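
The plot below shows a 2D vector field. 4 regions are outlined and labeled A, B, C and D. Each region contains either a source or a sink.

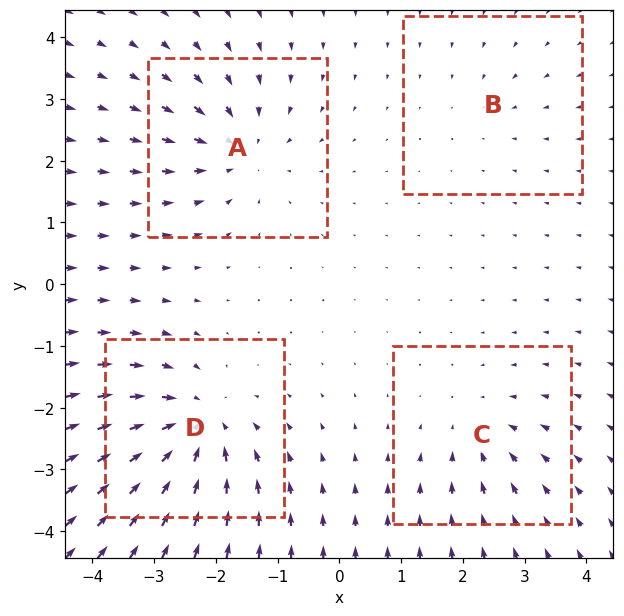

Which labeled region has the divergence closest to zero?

Divergence at each region's feature centre — A: about -5, B: about -2, C: about -4, D: about -7. Region B is closest to zero.

B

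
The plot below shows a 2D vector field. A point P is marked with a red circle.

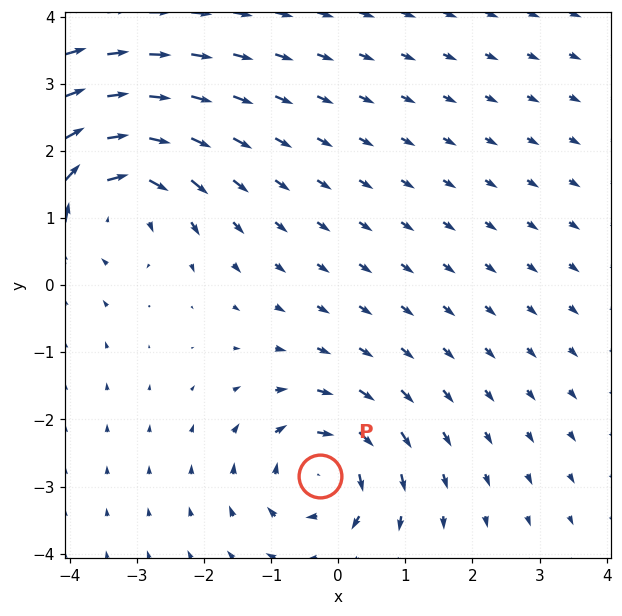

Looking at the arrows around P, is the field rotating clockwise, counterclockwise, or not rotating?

Near P at (-0.3, -2.8) the arrows circulate clockwise. The curl (z-component) there is about -5; negative curl means clockwise rotation.

clockwise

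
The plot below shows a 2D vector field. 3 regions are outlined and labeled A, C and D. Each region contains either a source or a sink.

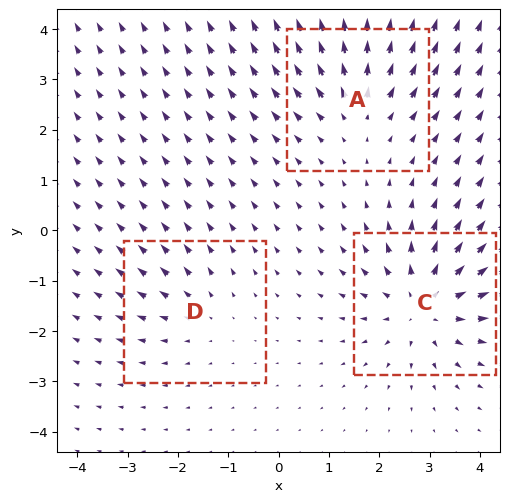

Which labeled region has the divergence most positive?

C

Divergence at each region's feature centre — A: about +3, C: about +5, D: about +2. Region C is most positive.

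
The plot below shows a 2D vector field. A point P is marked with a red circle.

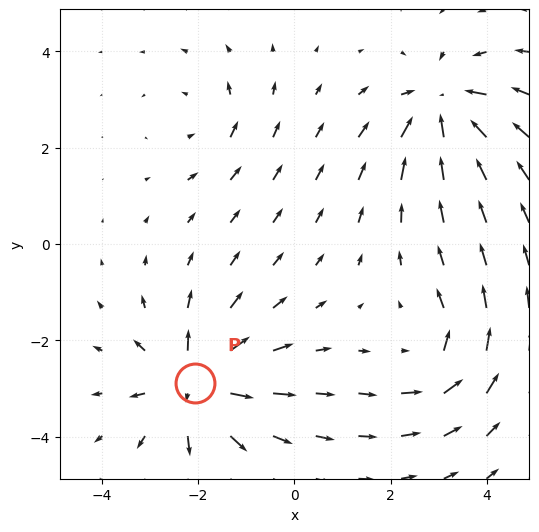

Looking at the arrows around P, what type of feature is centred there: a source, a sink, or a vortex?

At P (-2.1, -2.9) the arrows spread outward. Divergence about +7, curl ≈0 — positive divergence with near-zero curl is a source.

source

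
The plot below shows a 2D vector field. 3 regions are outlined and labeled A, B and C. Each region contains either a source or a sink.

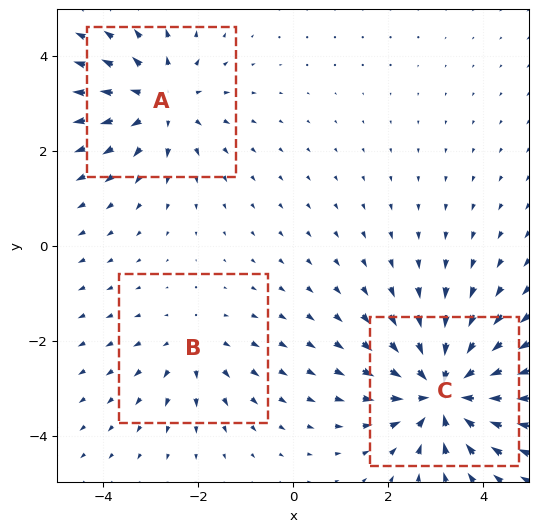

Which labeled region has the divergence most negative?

Divergence at each region's feature centre — A: about +3, B: about +2, C: about -5. Region C is most negative.

C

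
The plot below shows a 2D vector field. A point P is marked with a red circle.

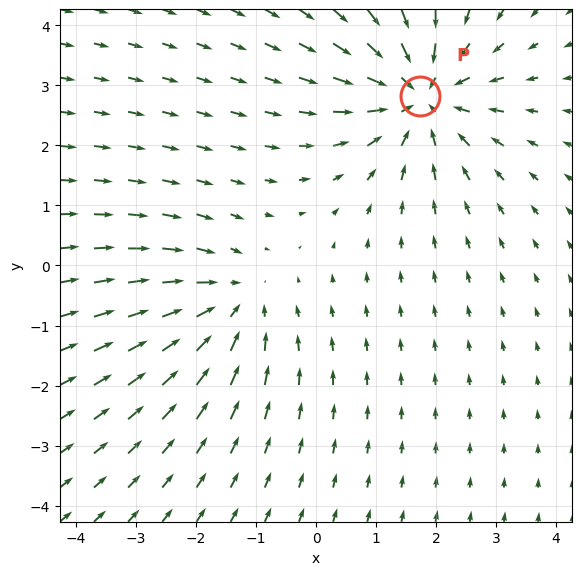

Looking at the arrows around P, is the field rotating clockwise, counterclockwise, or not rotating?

Near P at (1.7, 2.8) the arrows show no circulation. The curl there is ≈0.

not rotating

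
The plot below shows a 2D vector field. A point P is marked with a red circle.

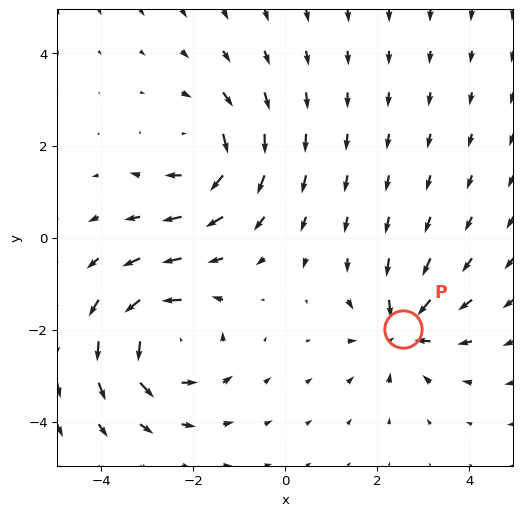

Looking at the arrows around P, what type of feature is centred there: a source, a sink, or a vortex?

sink

At P (2.5, -2.0) the arrows converge inward. Divergence about -5, curl ≈0 — negative divergence with near-zero curl is a sink.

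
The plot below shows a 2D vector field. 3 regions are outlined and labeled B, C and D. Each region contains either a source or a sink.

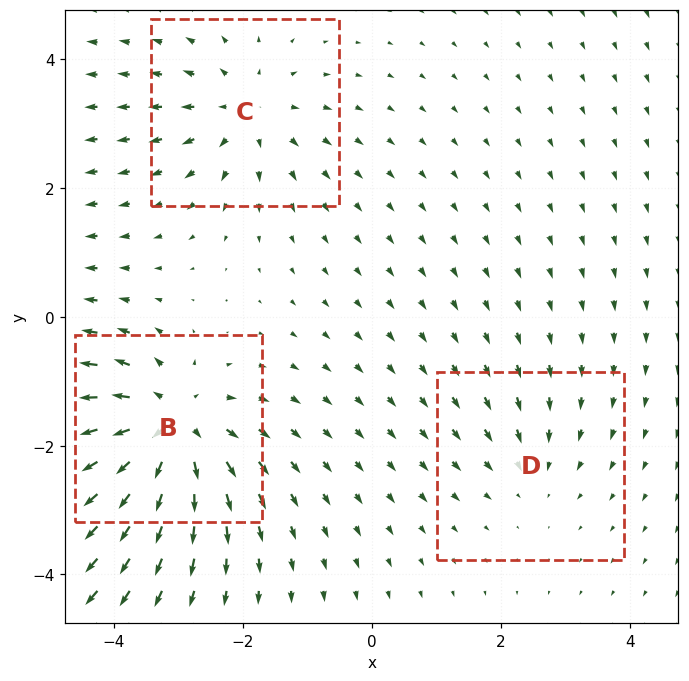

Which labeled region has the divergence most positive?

Divergence at each region's feature centre — B: about +6, C: about +3, D: about -2. Region B is most positive.

B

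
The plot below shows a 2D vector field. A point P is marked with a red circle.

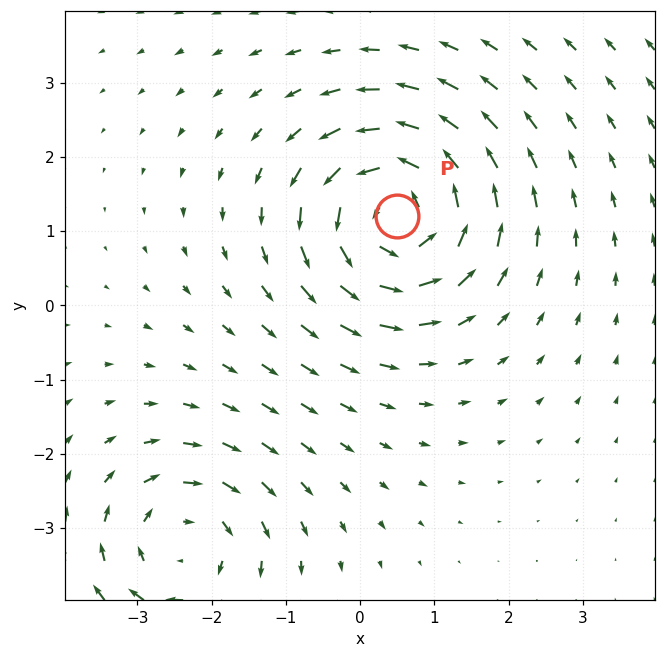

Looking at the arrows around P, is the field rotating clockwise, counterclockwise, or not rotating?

Near P at (0.5, 1.2) the arrows circulate counterclockwise. The curl (z-component) there is about +6; positive curl means counterclockwise rotation.

counterclockwise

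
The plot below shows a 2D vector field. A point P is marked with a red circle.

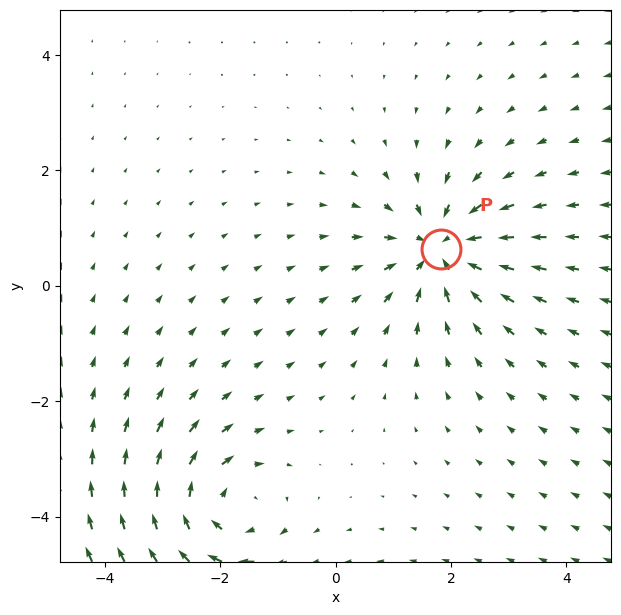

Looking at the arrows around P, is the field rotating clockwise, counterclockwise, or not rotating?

Near P at (1.8, 0.6) the arrows show no circulation. The curl there is ≈0.

not rotating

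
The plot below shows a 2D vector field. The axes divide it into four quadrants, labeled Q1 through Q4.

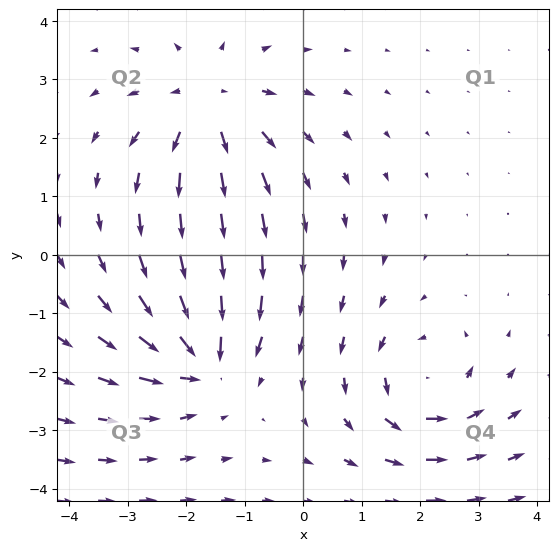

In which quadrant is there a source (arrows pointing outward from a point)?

Q2

The source sits at approximately (-1.6, 2.6), which lies in quadrant Q2. The divergence there is about +3, positive as expected for a source.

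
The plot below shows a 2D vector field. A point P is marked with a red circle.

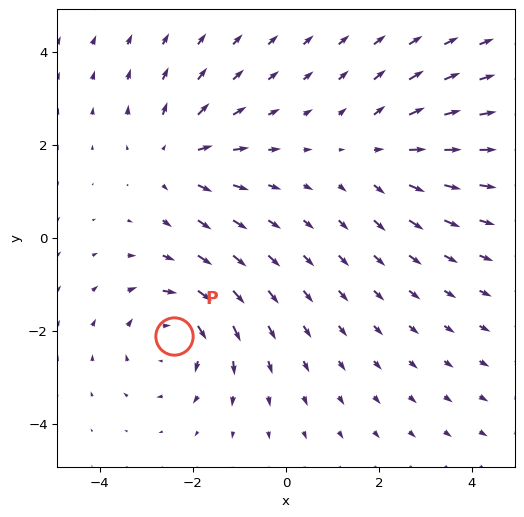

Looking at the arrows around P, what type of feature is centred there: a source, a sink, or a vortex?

vortex

At P (-2.4, -2.1) the arrows circulate clockwise. Divergence ≈0, curl about -4 — near-zero divergence with nonzero curl is a vortex.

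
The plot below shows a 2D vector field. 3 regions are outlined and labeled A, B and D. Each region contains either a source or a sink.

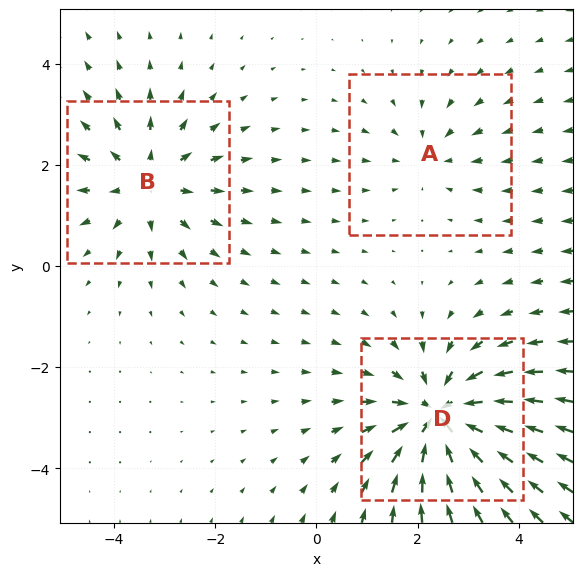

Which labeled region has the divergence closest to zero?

A

Divergence at each region's feature centre — A: about -2, B: about +3, D: about -5. Region A is closest to zero.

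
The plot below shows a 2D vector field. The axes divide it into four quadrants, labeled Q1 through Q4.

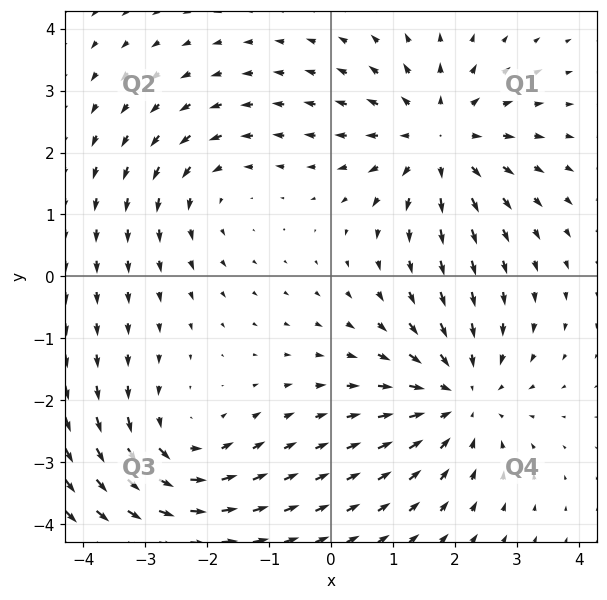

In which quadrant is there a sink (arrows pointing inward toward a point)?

The sink sits at approximately (2.1, -1.9), which lies in quadrant Q4. The divergence there is about -3, negative as expected for a sink.

Q4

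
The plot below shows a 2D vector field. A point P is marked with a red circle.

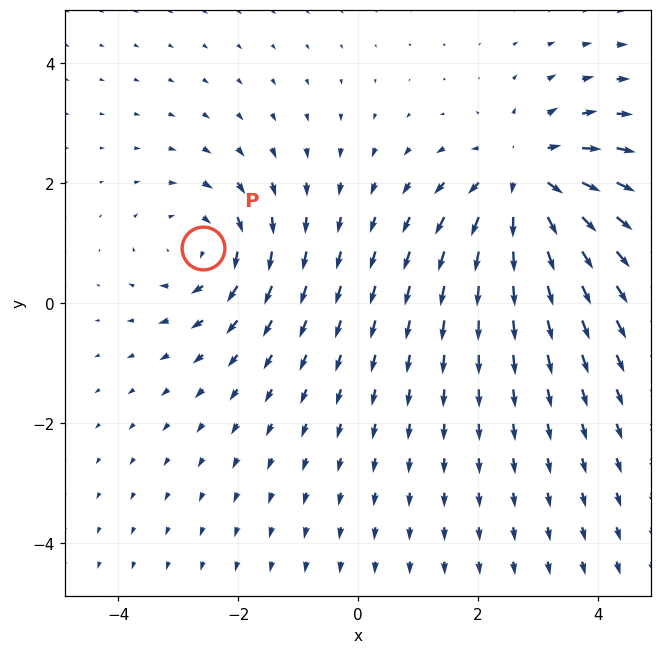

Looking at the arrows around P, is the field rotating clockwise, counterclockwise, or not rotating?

Near P at (-2.6, 0.9) the arrows circulate clockwise. The curl (z-component) there is about -3; negative curl means clockwise rotation.

clockwise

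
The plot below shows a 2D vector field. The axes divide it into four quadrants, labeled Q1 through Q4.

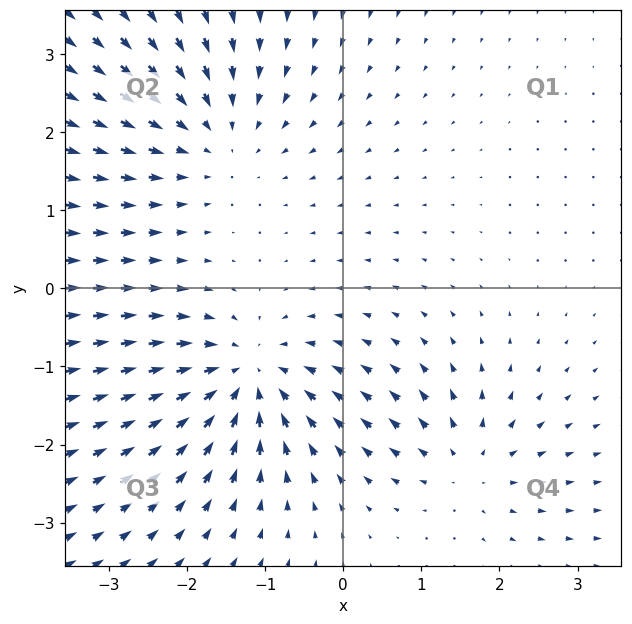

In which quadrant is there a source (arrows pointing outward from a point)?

Q4

The source sits at approximately (1.6, -2.3), which lies in quadrant Q4. The divergence there is about +4, positive as expected for a source.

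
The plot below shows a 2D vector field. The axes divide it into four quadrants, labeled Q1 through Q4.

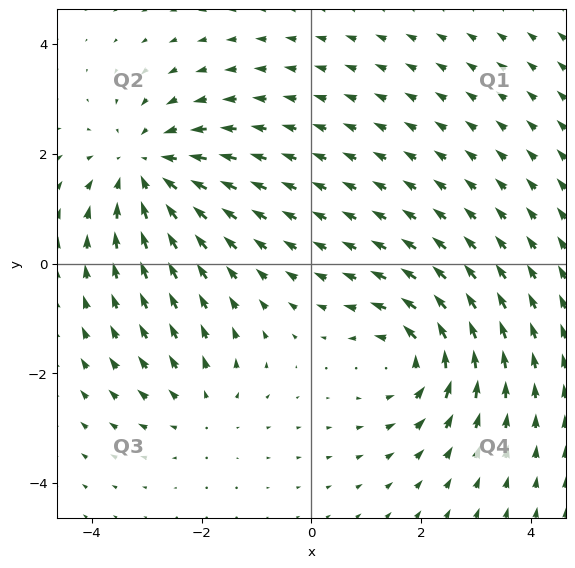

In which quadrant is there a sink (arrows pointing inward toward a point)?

The sink sits at approximately (-3.0, 1.7), which lies in quadrant Q2. The divergence there is about -4, negative as expected for a sink.

Q2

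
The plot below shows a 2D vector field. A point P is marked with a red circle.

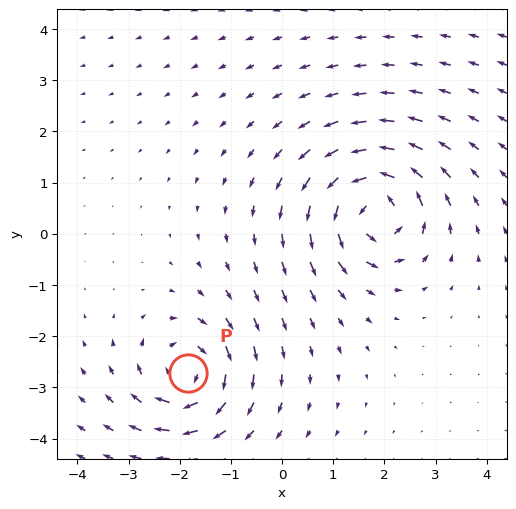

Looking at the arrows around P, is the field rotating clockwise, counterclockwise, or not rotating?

Near P at (-1.8, -2.7) the arrows circulate clockwise. The curl (z-component) there is about -6; negative curl means clockwise rotation.

clockwise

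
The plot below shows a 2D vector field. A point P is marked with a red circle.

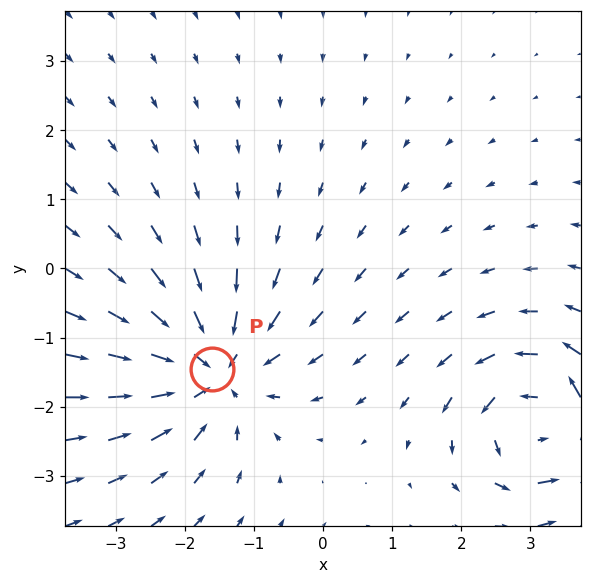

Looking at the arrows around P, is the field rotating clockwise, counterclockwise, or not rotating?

Near P at (-1.6, -1.4) the arrows show no circulation. The curl there is ≈0.

not rotating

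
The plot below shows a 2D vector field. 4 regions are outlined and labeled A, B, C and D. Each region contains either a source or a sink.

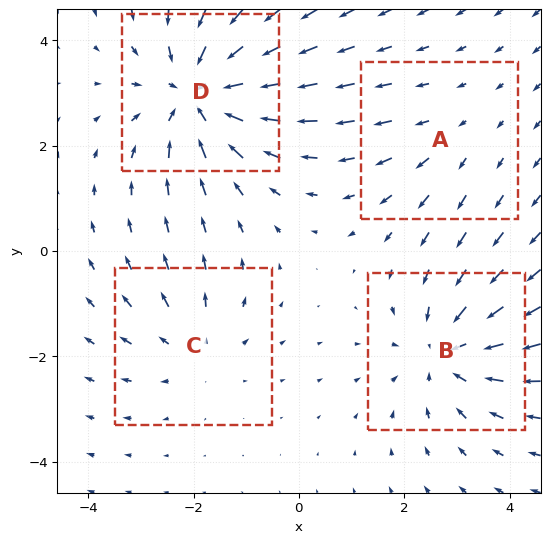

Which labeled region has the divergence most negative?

Divergence at each region's feature centre — A: about +2, B: about -4, C: about +3, D: about -6. Region D is most negative.

D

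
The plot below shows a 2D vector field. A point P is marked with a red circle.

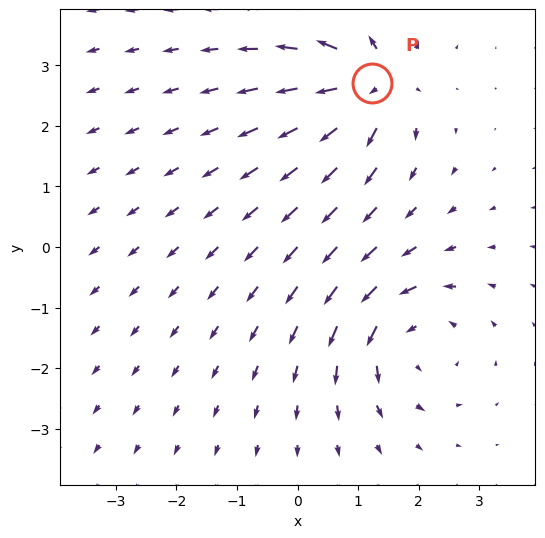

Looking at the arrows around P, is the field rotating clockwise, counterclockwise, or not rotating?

not rotating

Near P at (1.2, 2.7) the arrows show no circulation. The curl there is ≈0.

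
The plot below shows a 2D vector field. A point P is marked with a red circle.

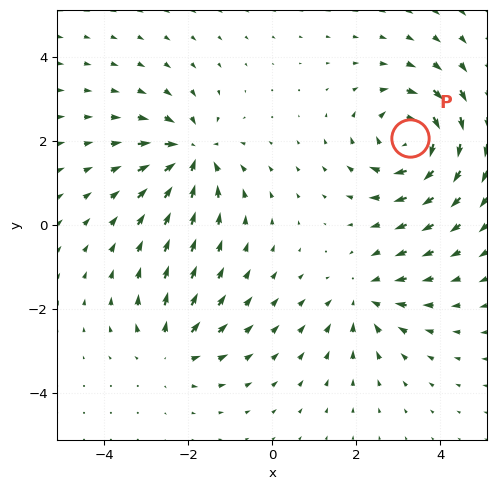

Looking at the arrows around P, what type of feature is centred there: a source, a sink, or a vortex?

At P (3.3, 2.1) the arrows circulate clockwise. Divergence ≈0, curl about -6 — near-zero divergence with nonzero curl is a vortex.

vortex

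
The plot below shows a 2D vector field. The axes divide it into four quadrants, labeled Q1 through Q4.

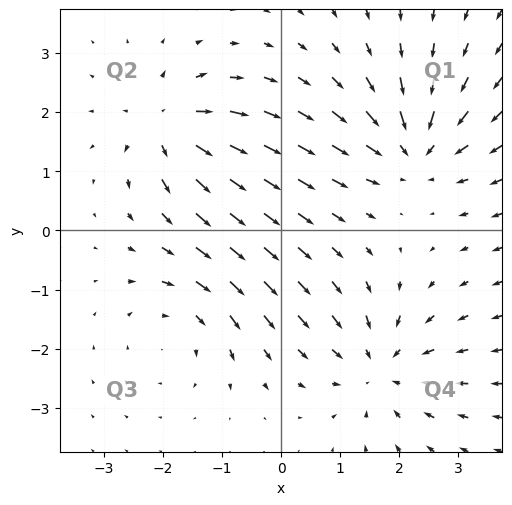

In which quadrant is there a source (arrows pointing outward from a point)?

The source sits at approximately (-1.9, 1.8), which lies in quadrant Q2. The divergence there is about +6, positive as expected for a source.

Q2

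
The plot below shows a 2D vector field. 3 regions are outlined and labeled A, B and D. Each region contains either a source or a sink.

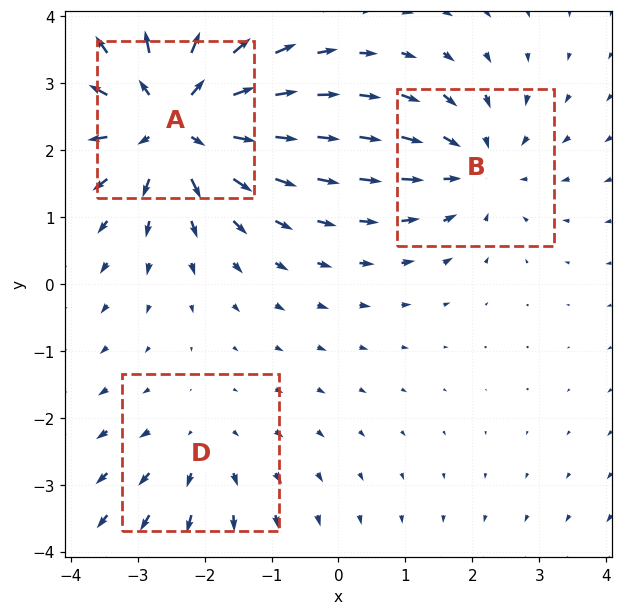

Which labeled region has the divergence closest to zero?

D

Divergence at each region's feature centre — A: about +5, B: about -3, D: about +2. Region D is closest to zero.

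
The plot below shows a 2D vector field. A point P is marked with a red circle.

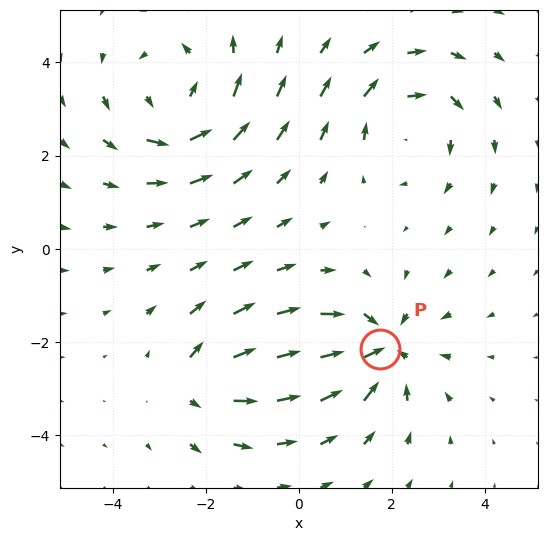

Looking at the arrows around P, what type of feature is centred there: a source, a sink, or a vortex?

sink

At P (1.8, -2.2) the arrows converge inward. Divergence about -4, curl ≈0 — negative divergence with near-zero curl is a sink.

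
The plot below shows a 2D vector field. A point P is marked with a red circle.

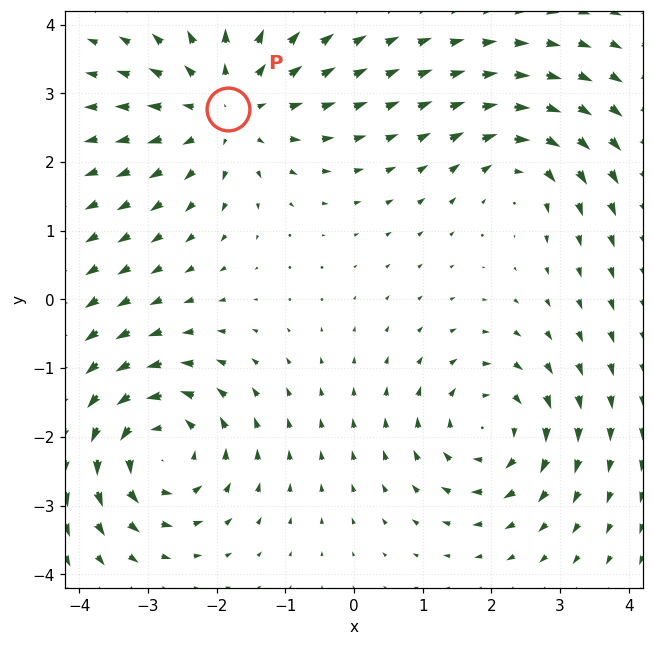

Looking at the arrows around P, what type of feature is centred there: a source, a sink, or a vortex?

At P (-1.8, 2.8) the arrows spread outward. Divergence about +4, curl ≈0 — positive divergence with near-zero curl is a source.

source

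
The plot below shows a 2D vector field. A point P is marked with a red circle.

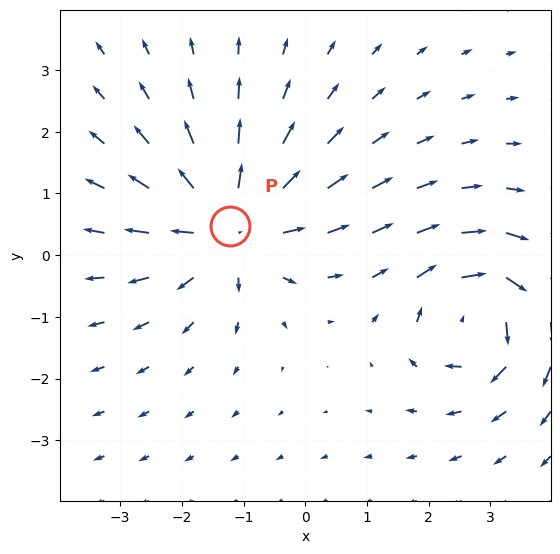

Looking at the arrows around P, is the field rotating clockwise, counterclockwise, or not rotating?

Near P at (-1.2, 0.5) the arrows show no circulation. The curl there is ≈0.

not rotating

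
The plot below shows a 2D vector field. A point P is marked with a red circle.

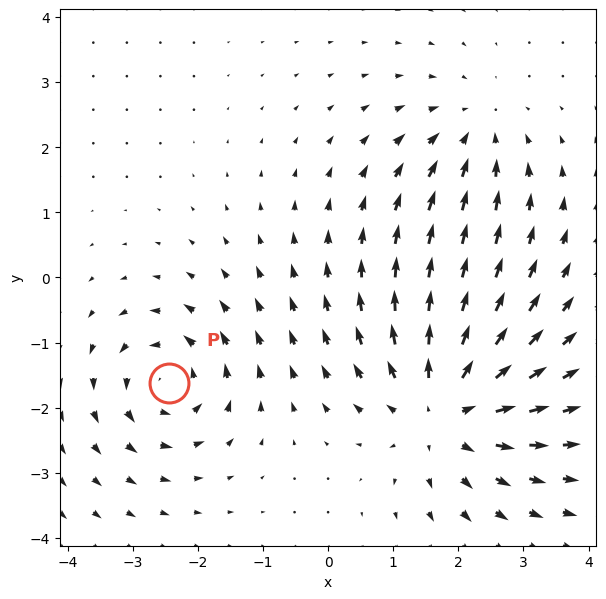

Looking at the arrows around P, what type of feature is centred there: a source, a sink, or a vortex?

At P (-2.4, -1.6) the arrows circulate counterclockwise. Divergence ≈0, curl about +4 — near-zero divergence with nonzero curl is a vortex.

vortex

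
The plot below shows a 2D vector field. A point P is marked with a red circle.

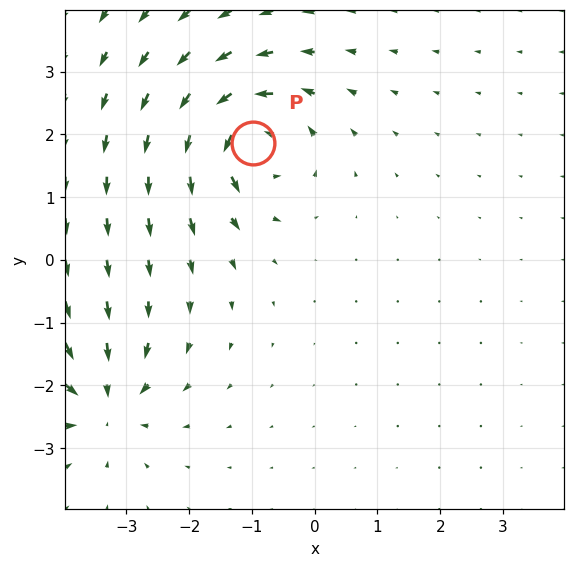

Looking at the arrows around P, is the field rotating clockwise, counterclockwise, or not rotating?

Near P at (-1.0, 1.9) the arrows circulate counterclockwise. The curl (z-component) there is about +7; positive curl means counterclockwise rotation.

counterclockwise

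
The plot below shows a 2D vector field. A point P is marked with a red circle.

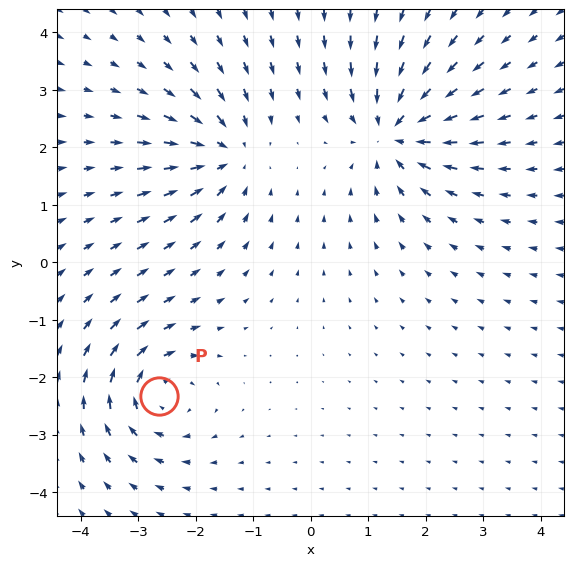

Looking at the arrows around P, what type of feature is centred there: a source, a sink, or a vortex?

At P (-2.6, -2.3) the arrows circulate clockwise. Divergence ≈0, curl about -5 — near-zero divergence with nonzero curl is a vortex.

vortex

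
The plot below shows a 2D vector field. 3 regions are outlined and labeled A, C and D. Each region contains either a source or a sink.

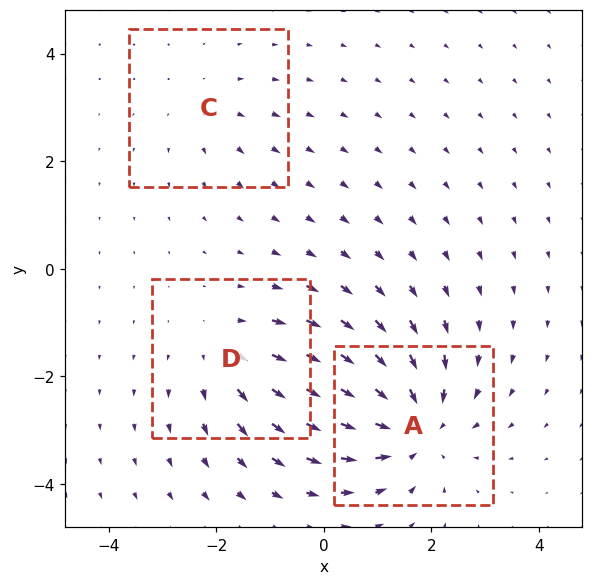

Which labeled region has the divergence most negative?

A

Divergence at each region's feature centre — A: about -4, C: about +2, D: about +3. Region A is most negative.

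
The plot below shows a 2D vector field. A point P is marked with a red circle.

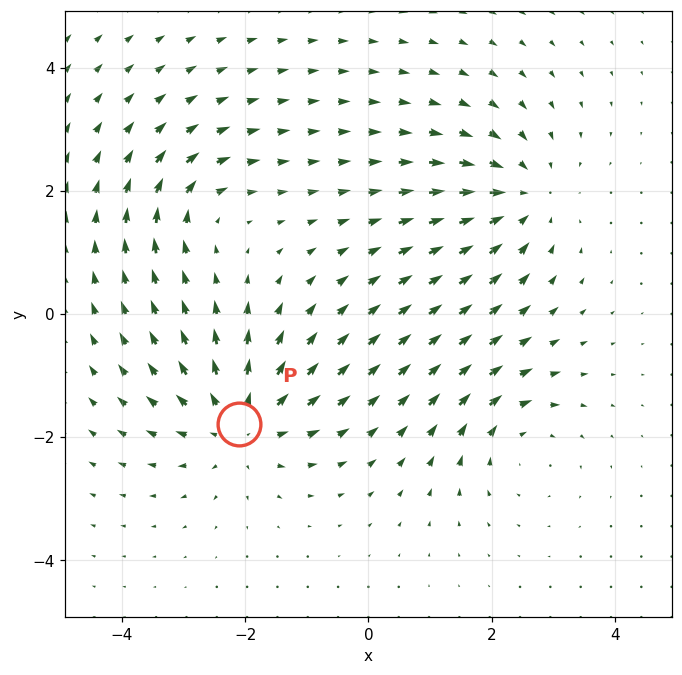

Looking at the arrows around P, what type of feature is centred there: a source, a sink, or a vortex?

At P (-2.1, -1.8) the arrows spread outward. Divergence about +5, curl ≈0 — positive divergence with near-zero curl is a source.

source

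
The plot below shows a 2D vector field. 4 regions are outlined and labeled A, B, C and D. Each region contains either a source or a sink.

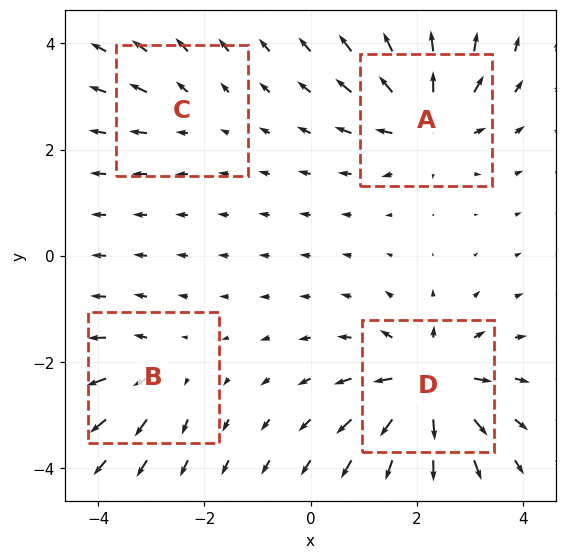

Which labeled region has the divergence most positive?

Divergence at each region's feature centre — A: about +7, B: about +4, C: about +3, D: about +8. Region D is most positive.

D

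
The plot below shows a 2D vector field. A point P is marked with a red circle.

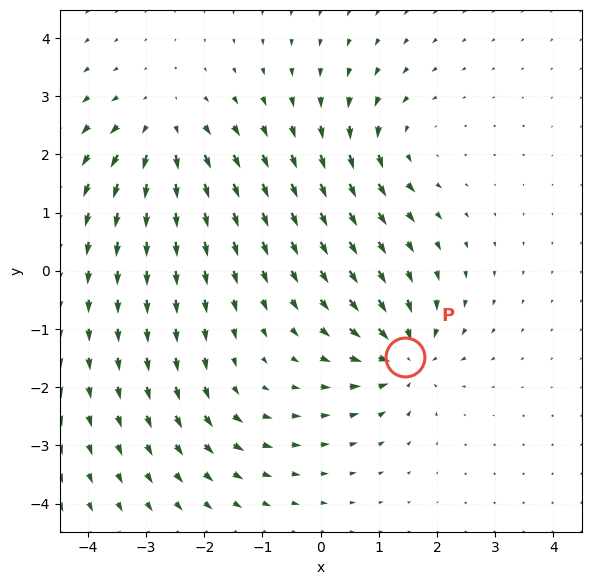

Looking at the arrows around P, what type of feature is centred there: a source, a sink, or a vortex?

At P (1.5, -1.5) the arrows converge inward. Divergence about -6, curl ≈0 — negative divergence with near-zero curl is a sink.

sink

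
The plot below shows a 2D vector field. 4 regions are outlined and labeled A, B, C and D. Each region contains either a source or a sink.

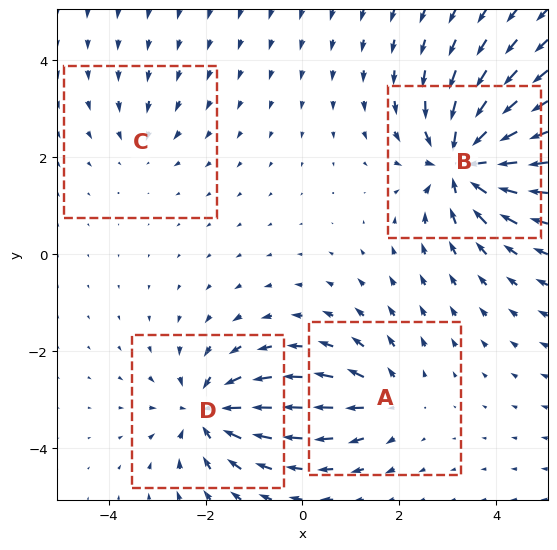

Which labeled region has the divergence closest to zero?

Divergence at each region's feature centre — A: about +4, B: about -8, C: about -3, D: about -6. Region C is closest to zero.

C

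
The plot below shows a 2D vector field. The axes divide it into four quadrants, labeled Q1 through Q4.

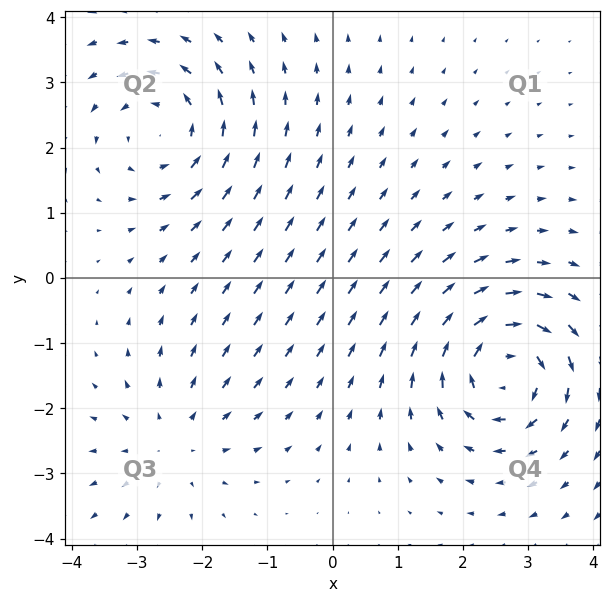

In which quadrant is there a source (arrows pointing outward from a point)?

Q3

The source sits at approximately (-2.4, -2.5), which lies in quadrant Q3. The divergence there is about +2, positive as expected for a source.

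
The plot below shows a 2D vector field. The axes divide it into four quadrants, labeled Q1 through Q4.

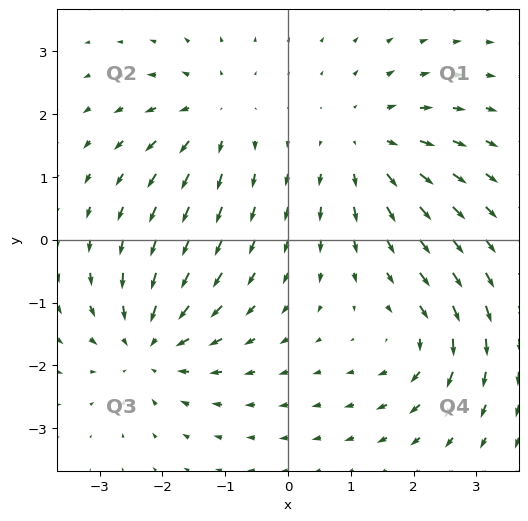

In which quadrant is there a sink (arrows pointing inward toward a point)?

The sink sits at approximately (-2.2, -1.7), which lies in quadrant Q3. The divergence there is about -5, negative as expected for a sink.

Q3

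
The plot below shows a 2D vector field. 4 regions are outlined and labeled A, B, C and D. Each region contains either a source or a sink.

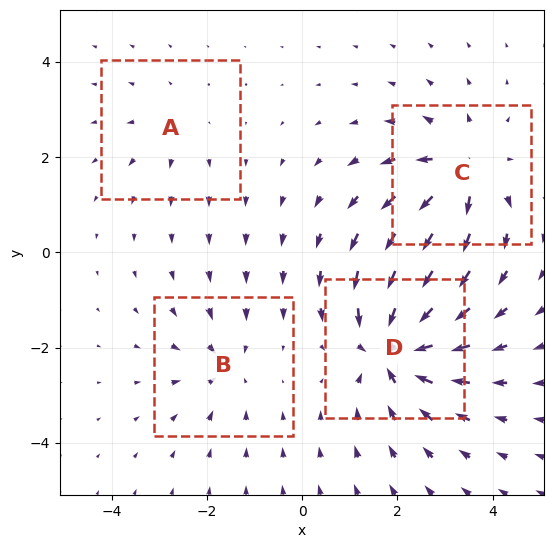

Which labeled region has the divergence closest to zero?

Divergence at each region's feature centre — A: about +2, B: about -3, C: about +6, D: about -7. Region A is closest to zero.

A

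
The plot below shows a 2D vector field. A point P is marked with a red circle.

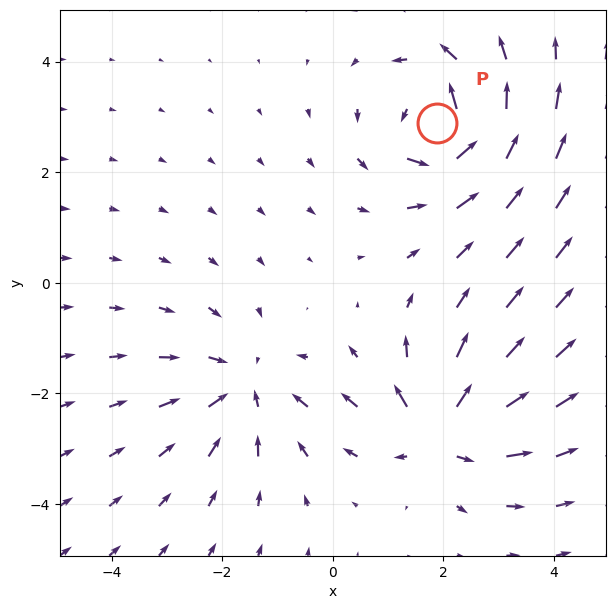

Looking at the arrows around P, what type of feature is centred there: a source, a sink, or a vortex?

At P (1.9, 2.9) the arrows circulate counterclockwise. Divergence ≈0, curl about +7 — near-zero divergence with nonzero curl is a vortex.

vortex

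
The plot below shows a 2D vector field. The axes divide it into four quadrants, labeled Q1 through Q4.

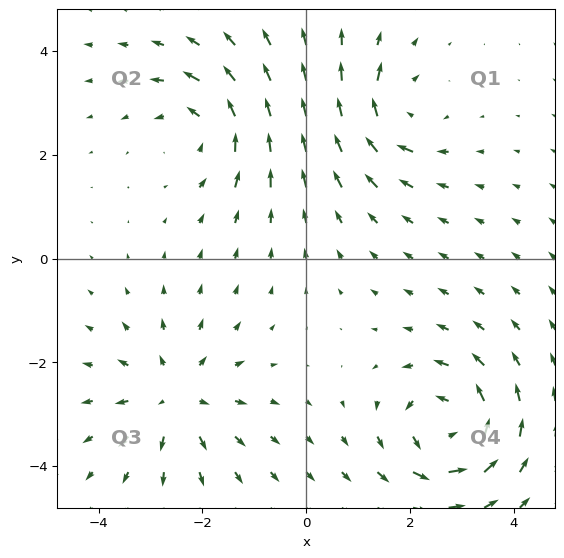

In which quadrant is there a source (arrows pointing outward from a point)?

The source sits at approximately (-2.5, -2.7), which lies in quadrant Q3. The divergence there is about +4, positive as expected for a source.

Q3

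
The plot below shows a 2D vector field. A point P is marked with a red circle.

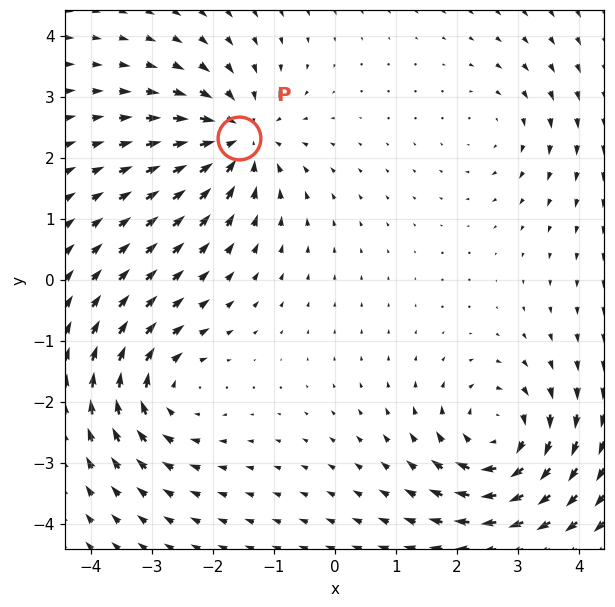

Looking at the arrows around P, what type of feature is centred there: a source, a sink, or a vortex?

sink

At P (-1.6, 2.3) the arrows converge inward. Divergence about -6, curl ≈0 — negative divergence with near-zero curl is a sink.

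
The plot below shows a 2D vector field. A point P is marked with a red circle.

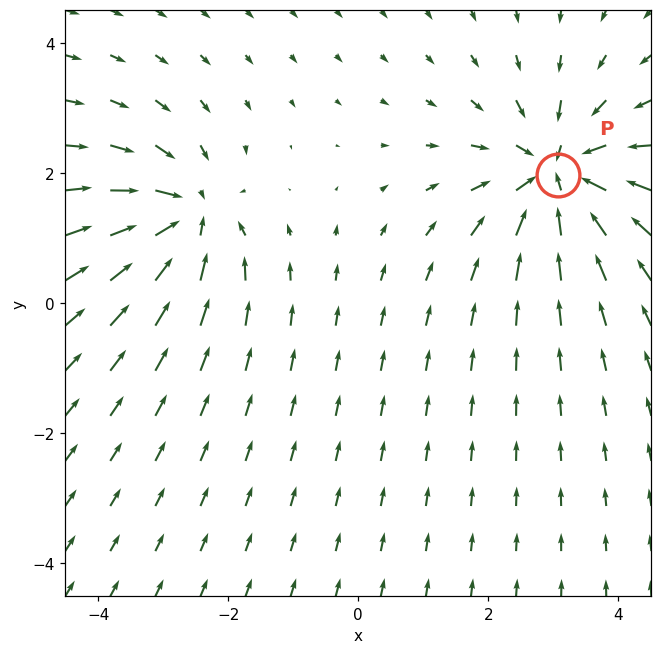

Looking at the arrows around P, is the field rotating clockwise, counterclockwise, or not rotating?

not rotating

Near P at (3.1, 2.0) the arrows show no circulation. The curl there is ≈0.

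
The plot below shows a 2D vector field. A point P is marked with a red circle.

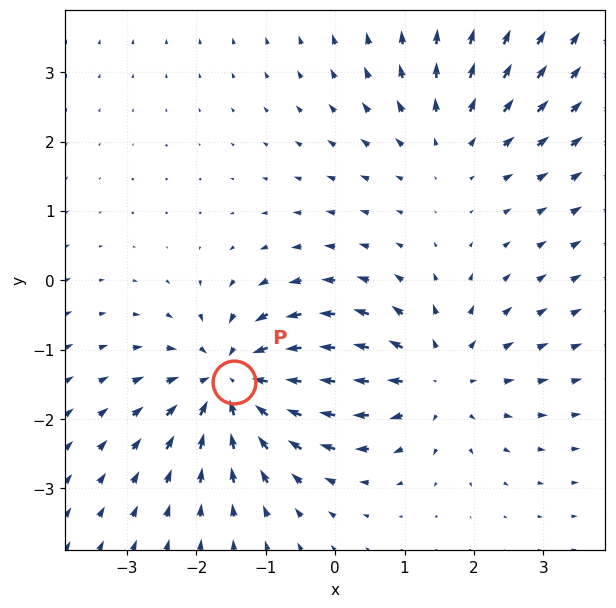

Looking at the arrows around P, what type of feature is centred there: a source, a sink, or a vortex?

sink

At P (-1.5, -1.5) the arrows converge inward. Divergence about -5, curl ≈0 — negative divergence with near-zero curl is a sink.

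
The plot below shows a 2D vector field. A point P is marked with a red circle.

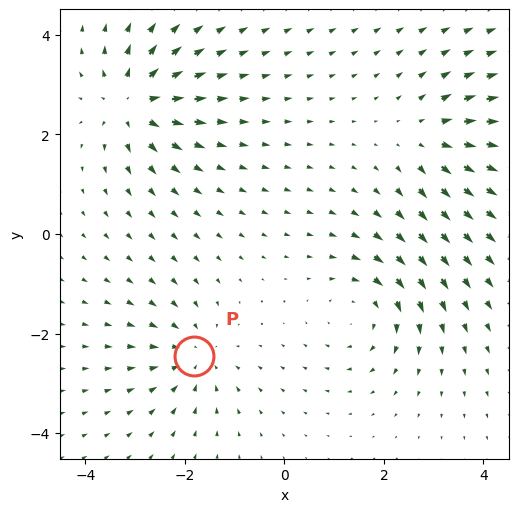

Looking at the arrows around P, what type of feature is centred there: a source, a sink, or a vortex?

At P (-1.8, -2.4) the arrows converge inward. Divergence about -3, curl ≈0 — negative divergence with near-zero curl is a sink.

sink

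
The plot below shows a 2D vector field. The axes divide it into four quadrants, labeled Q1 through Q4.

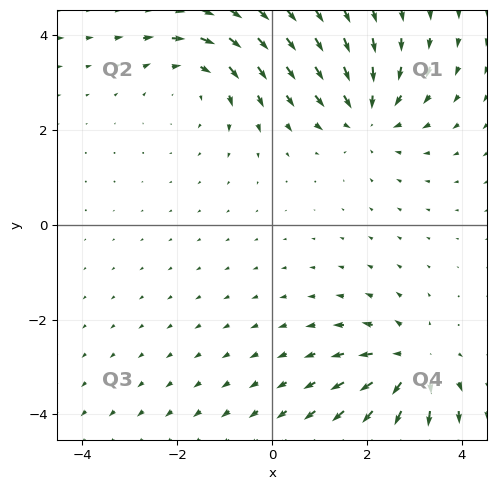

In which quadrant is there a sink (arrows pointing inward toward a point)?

The sink sits at approximately (2.0, 2.3), which lies in quadrant Q1. The divergence there is about -3, negative as expected for a sink.

Q1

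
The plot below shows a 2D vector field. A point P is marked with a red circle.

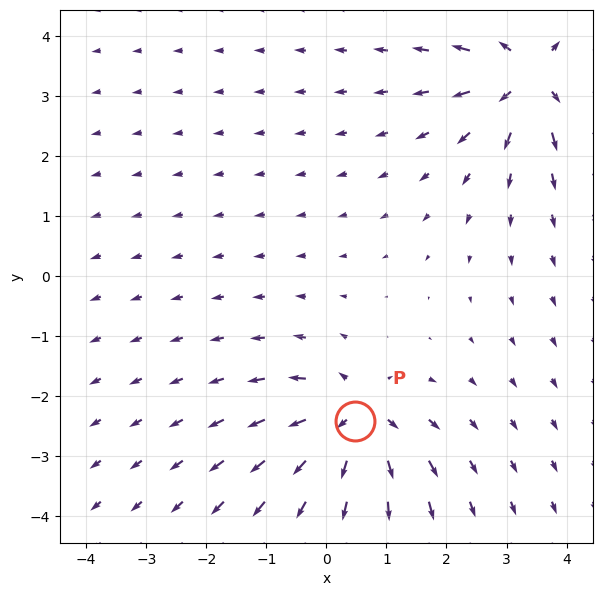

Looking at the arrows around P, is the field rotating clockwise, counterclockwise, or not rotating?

Near P at (0.5, -2.4) the arrows show no circulation. The curl there is ≈0.

not rotating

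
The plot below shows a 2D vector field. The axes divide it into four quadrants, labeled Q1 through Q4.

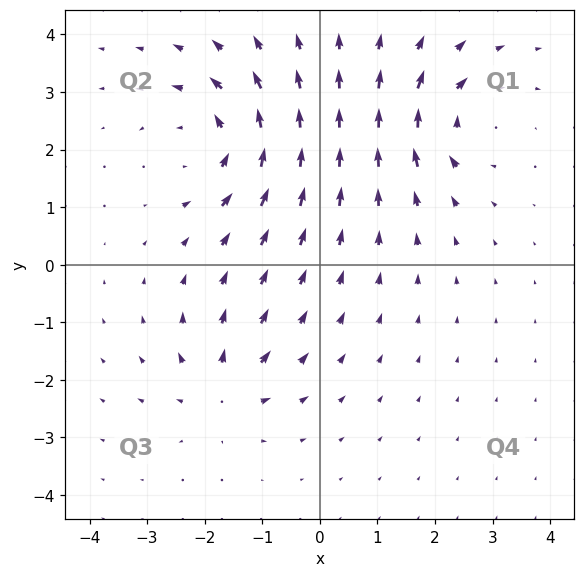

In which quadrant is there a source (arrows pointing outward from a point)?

Q3

The source sits at approximately (-1.7, -2.2), which lies in quadrant Q3. The divergence there is about +4, positive as expected for a source.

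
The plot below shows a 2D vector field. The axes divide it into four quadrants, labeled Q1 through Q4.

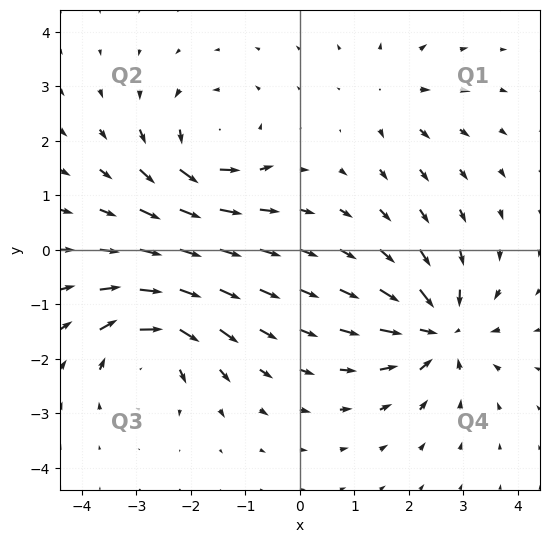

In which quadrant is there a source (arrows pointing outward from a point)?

Q1

The source sits at approximately (1.7, 2.8), which lies in quadrant Q1. The divergence there is about +3, positive as expected for a source.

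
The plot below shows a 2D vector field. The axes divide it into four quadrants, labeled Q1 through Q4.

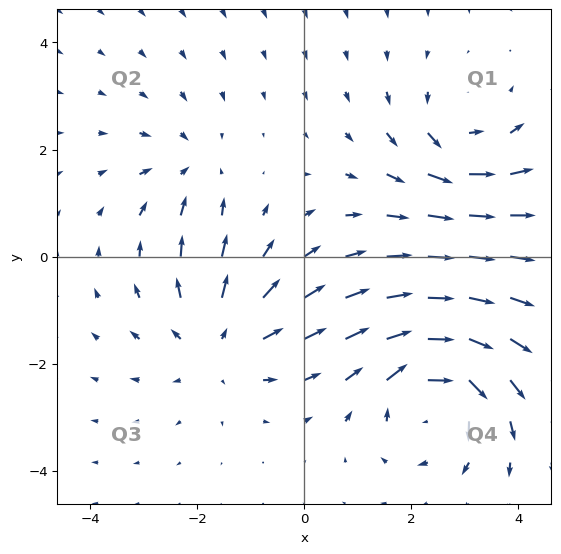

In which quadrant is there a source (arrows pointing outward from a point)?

Q3

The source sits at approximately (-1.6, -1.6), which lies in quadrant Q3. The divergence there is about +3, positive as expected for a source.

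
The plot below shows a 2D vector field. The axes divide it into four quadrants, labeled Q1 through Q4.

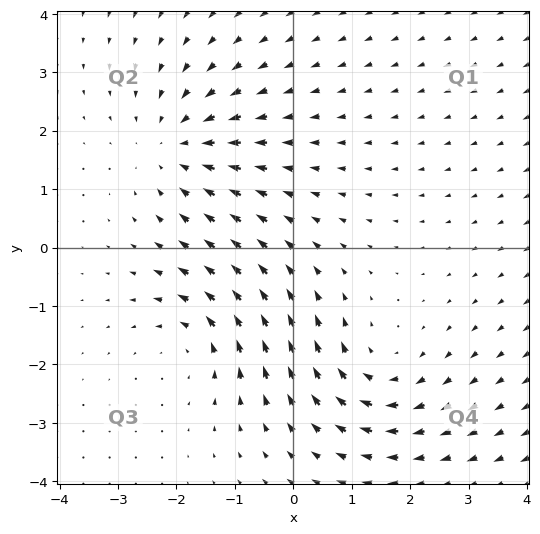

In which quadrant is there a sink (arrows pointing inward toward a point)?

Q2

The sink sits at approximately (-2.0, 1.7), which lies in quadrant Q2. The divergence there is about -4, negative as expected for a sink.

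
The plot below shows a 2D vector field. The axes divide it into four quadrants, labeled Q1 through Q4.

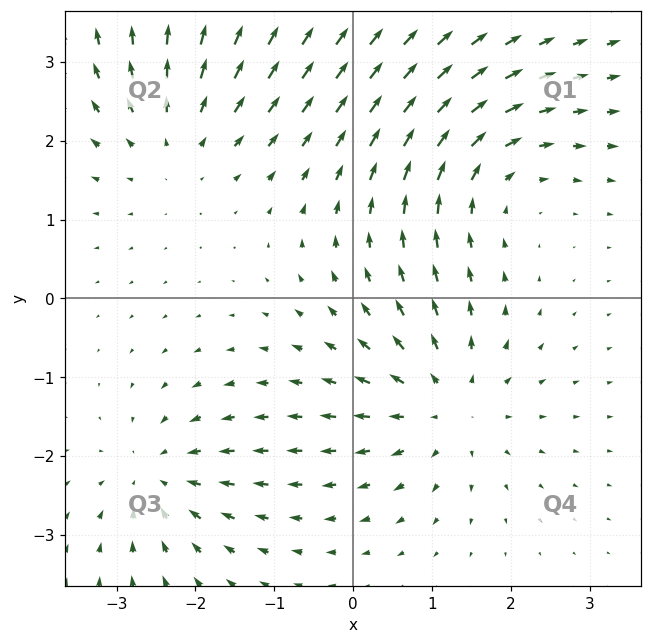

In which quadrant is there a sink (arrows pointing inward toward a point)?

Q3

The sink sits at approximately (-2.5, -2.3), which lies in quadrant Q3. The divergence there is about -4, negative as expected for a sink.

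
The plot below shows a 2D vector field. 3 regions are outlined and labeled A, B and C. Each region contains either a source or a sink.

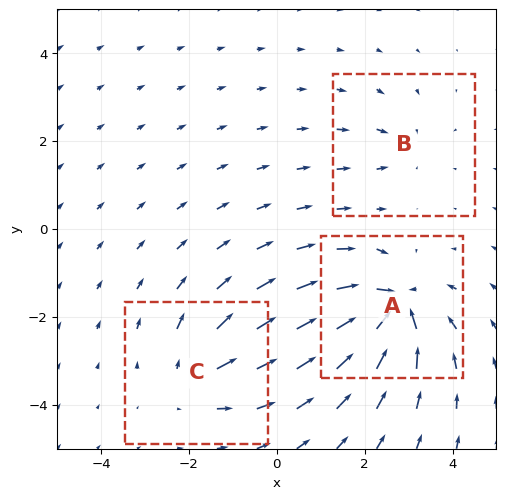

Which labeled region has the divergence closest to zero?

Divergence at each region's feature centre — A: about -6, B: about -2, C: about +4. Region B is closest to zero.

B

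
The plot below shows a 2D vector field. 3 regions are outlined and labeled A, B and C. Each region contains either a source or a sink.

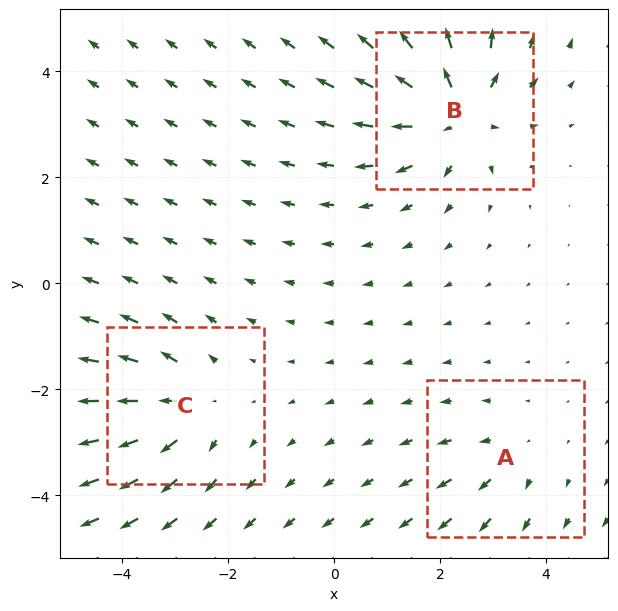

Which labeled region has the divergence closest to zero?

Divergence at each region's feature centre — A: about +2, B: about +5, C: about +3. Region A is closest to zero.

A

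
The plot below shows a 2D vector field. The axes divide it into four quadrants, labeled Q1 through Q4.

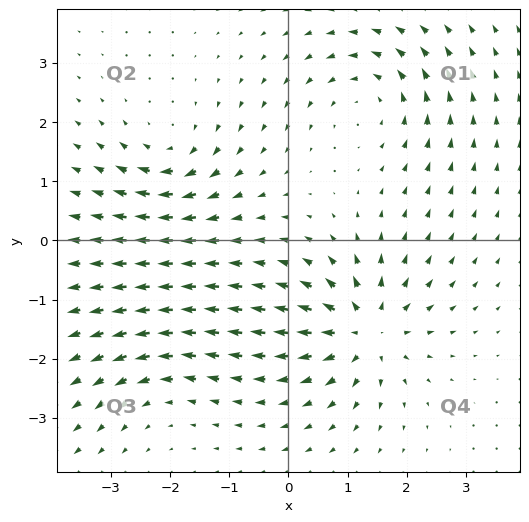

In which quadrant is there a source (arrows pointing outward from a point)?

The source sits at approximately (1.3, -1.5), which lies in quadrant Q4. The divergence there is about +7, positive as expected for a source.

Q4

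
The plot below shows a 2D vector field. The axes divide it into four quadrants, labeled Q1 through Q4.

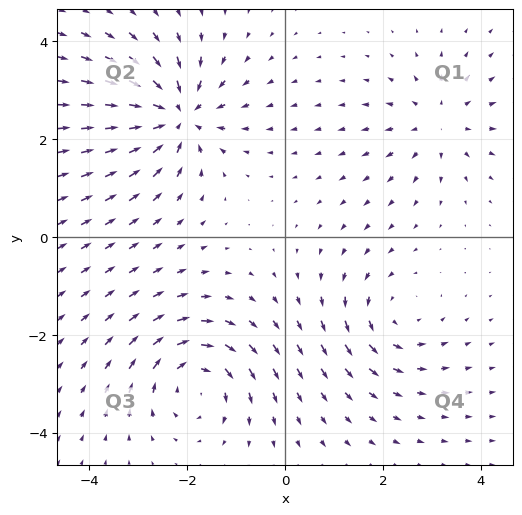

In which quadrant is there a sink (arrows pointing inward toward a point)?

Q2

The sink sits at approximately (-2.2, 2.5), which lies in quadrant Q2. The divergence there is about -7, negative as expected for a sink.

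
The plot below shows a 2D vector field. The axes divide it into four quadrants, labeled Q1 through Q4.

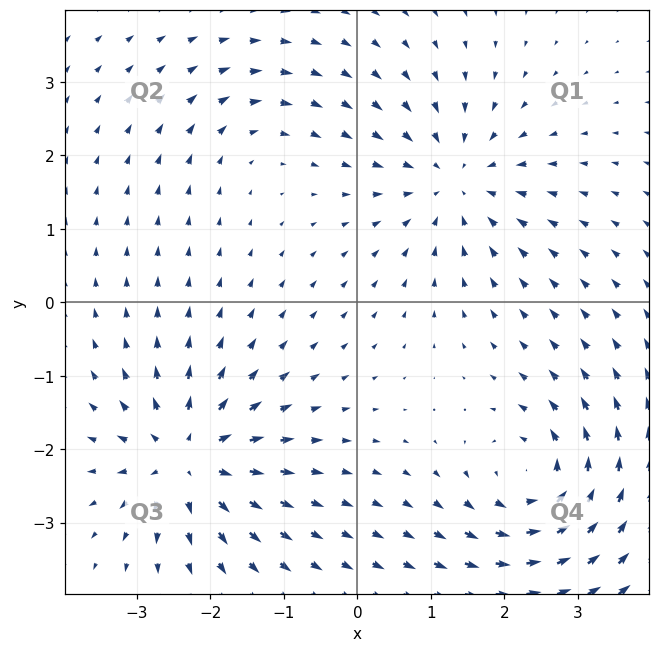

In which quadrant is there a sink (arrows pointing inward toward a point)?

Q1

The sink sits at approximately (1.3, 1.7), which lies in quadrant Q1. The divergence there is about -5, negative as expected for a sink.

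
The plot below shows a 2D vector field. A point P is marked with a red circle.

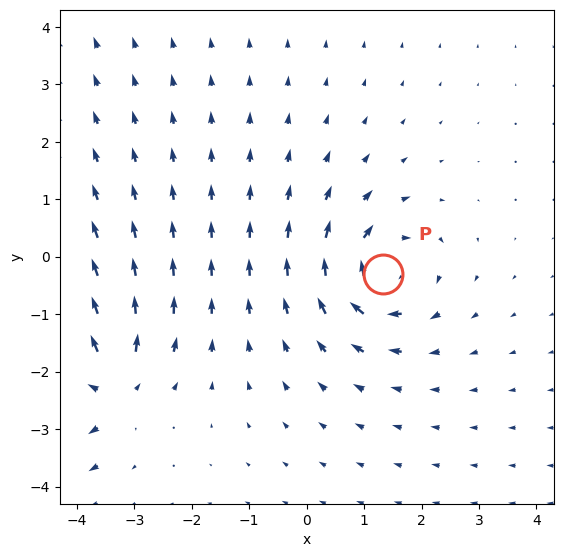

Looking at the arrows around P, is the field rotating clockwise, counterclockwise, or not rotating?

Near P at (1.3, -0.3) the arrows circulate clockwise. The curl (z-component) there is about -5; negative curl means clockwise rotation.

clockwise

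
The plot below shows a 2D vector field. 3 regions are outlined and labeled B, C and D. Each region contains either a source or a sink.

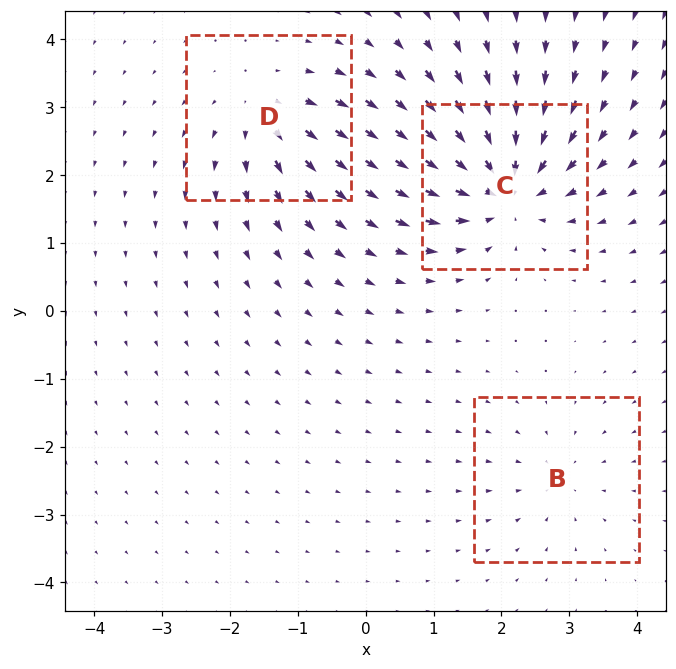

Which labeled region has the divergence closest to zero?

Divergence at each region's feature centre — B: about -2, C: about -6, D: about +4. Region B is closest to zero.

B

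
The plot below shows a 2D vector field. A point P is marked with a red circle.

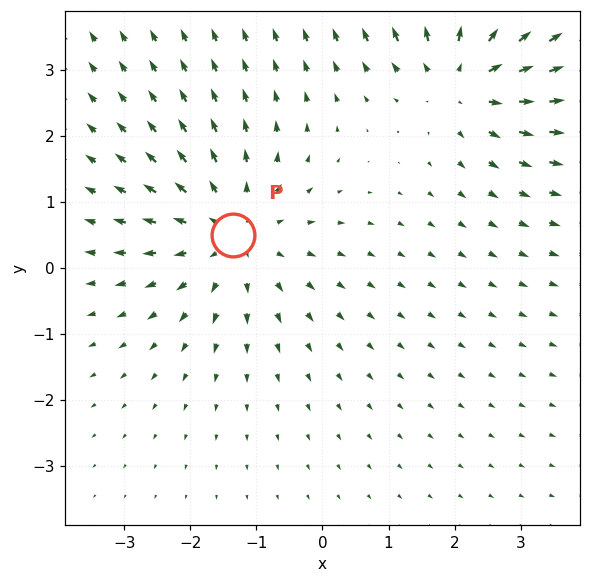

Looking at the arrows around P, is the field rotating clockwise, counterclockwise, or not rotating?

Near P at (-1.4, 0.5) the arrows show no circulation. The curl there is ≈0.

not rotating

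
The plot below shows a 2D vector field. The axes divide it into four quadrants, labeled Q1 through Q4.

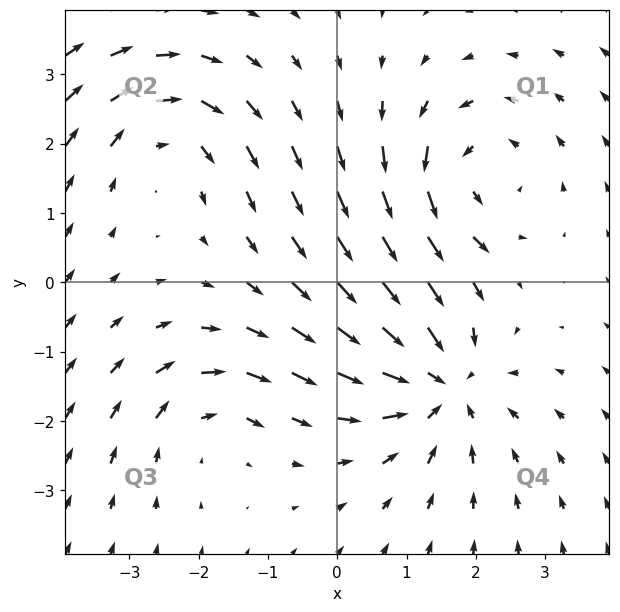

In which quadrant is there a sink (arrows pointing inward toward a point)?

The sink sits at approximately (1.5, -1.5), which lies in quadrant Q4. The divergence there is about -5, negative as expected for a sink.

Q4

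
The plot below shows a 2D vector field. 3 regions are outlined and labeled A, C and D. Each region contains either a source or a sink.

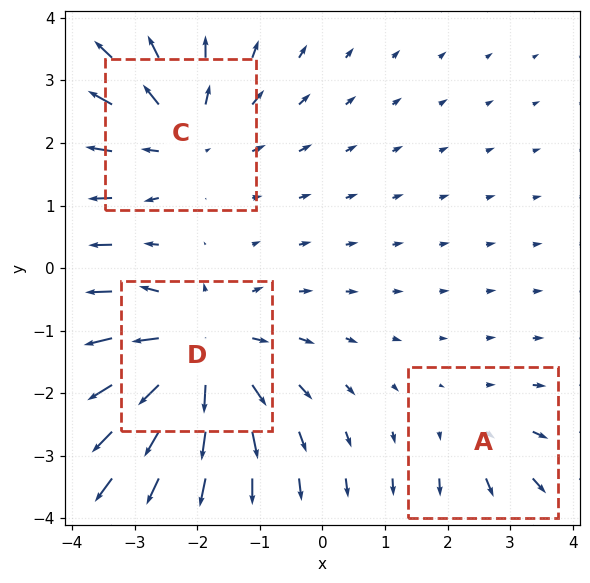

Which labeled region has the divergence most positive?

D

Divergence at each region's feature centre — A: about +2, C: about +3, D: about +4. Region D is most positive.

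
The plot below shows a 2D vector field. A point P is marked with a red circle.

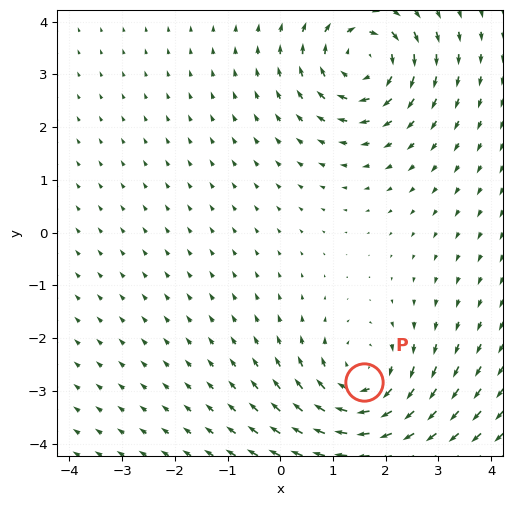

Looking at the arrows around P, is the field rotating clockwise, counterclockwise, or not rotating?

clockwise

Near P at (1.6, -2.8) the arrows circulate clockwise. The curl (z-component) there is about -4; negative curl means clockwise rotation.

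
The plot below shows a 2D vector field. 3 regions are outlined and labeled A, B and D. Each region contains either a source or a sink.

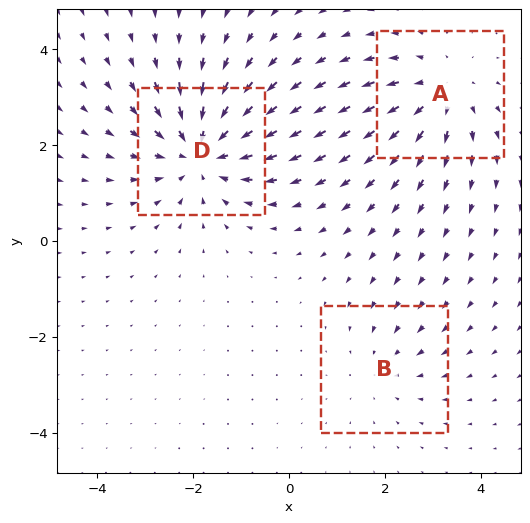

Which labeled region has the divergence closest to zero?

Divergence at each region's feature centre — A: about +3, B: about -2, D: about -4. Region B is closest to zero.

B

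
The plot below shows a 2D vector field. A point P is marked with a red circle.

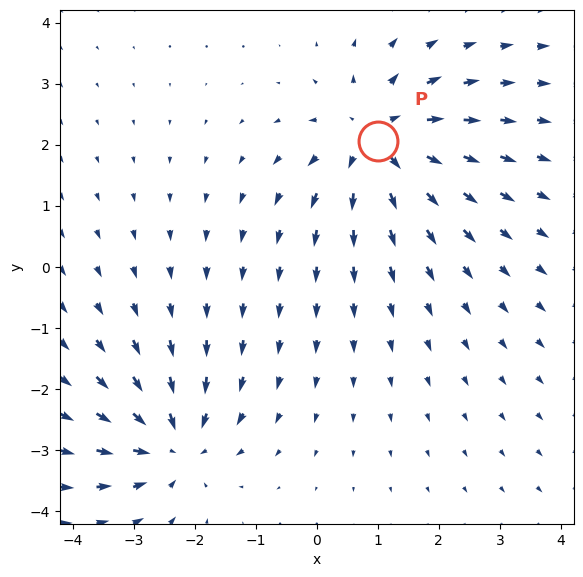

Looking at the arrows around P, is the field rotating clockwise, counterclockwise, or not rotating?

Near P at (1.0, 2.1) the arrows show no circulation. The curl there is ≈0.

not rotating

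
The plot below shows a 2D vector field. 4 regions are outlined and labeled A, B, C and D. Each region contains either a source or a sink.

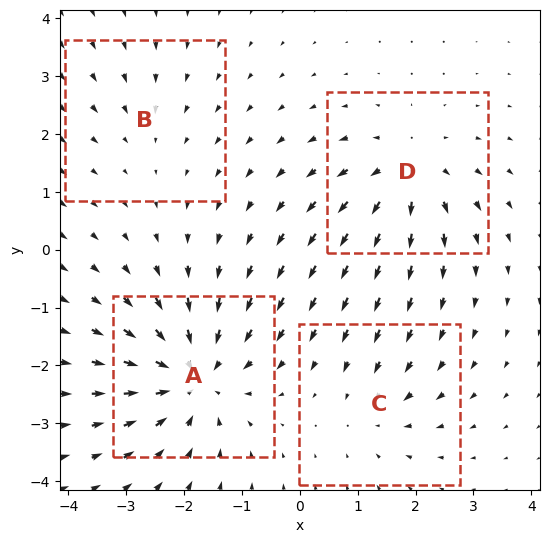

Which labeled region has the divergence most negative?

A

Divergence at each region's feature centre — A: about -7, B: about -2, C: about -3, D: about +5. Region A is most negative.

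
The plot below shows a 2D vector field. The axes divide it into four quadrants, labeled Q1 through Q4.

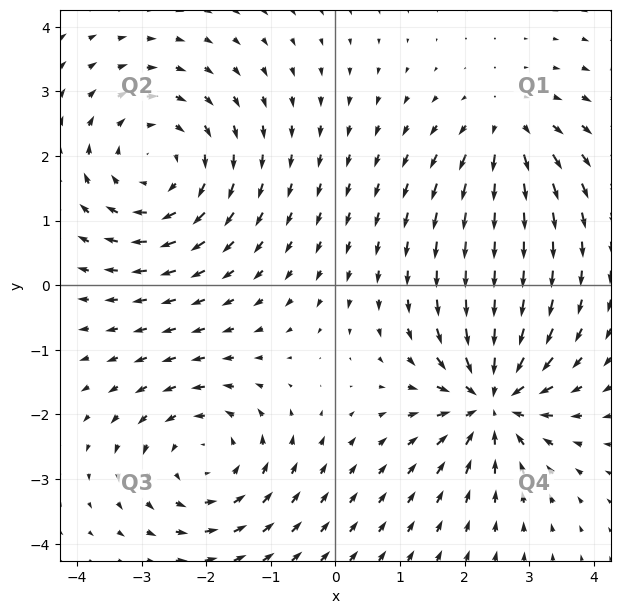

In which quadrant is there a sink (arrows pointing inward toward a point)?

Q4

The sink sits at approximately (2.4, -1.8), which lies in quadrant Q4. The divergence there is about -6, negative as expected for a sink.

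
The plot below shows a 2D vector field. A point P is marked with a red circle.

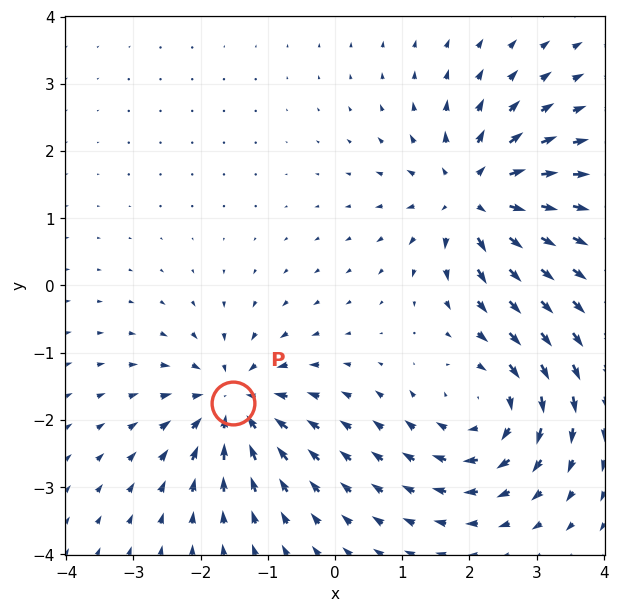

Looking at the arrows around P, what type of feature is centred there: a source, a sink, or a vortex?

sink

At P (-1.5, -1.7) the arrows converge inward. Divergence about -4, curl ≈0 — negative divergence with near-zero curl is a sink.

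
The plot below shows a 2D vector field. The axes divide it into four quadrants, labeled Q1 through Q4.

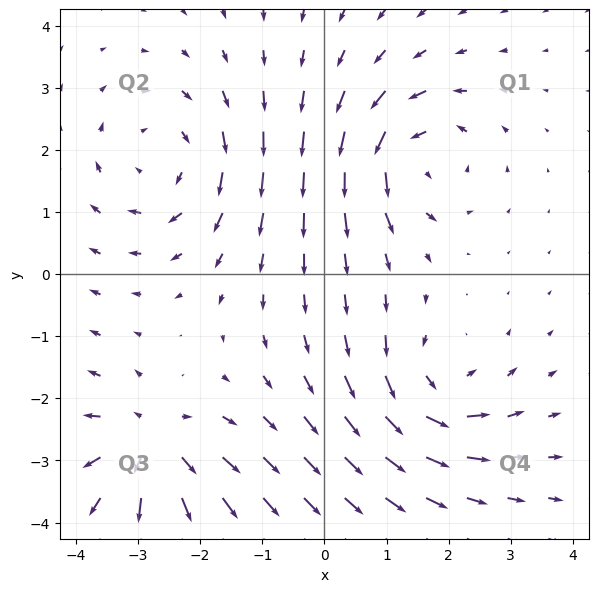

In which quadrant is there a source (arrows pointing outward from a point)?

The source sits at approximately (-2.8, -2.7), which lies in quadrant Q3. The divergence there is about +4, positive as expected for a source.

Q3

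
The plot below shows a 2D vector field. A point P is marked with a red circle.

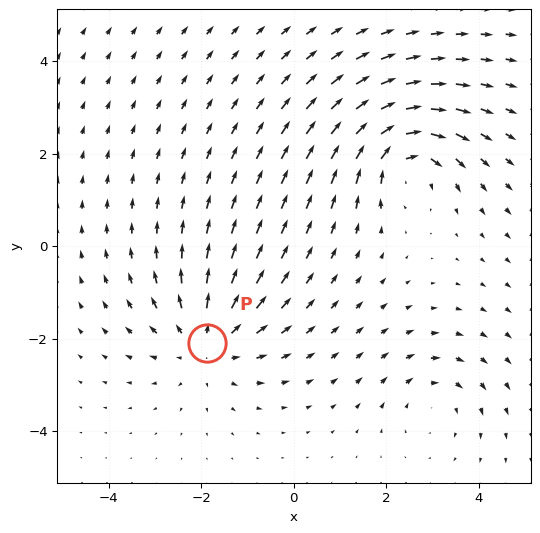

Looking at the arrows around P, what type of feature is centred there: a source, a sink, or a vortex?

source

At P (-1.9, -2.1) the arrows spread outward. Divergence about +4, curl ≈0 — positive divergence with near-zero curl is a source.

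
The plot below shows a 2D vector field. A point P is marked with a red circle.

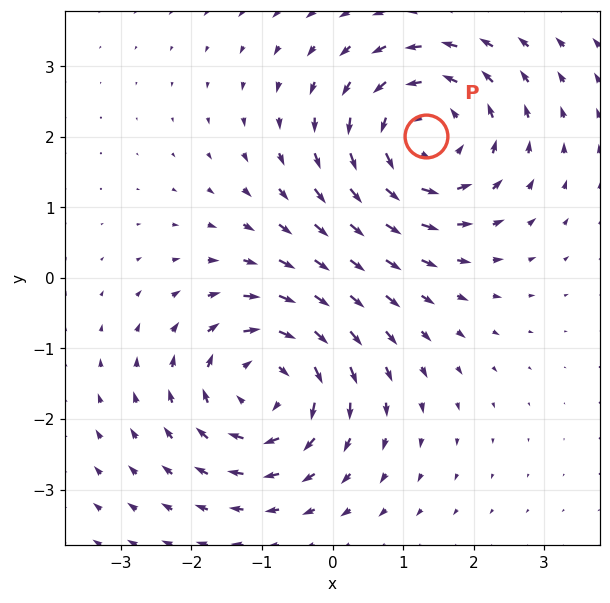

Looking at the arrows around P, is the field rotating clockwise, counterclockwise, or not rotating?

counterclockwise

Near P at (1.3, 2.0) the arrows circulate counterclockwise. The curl (z-component) there is about +3; positive curl means counterclockwise rotation.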